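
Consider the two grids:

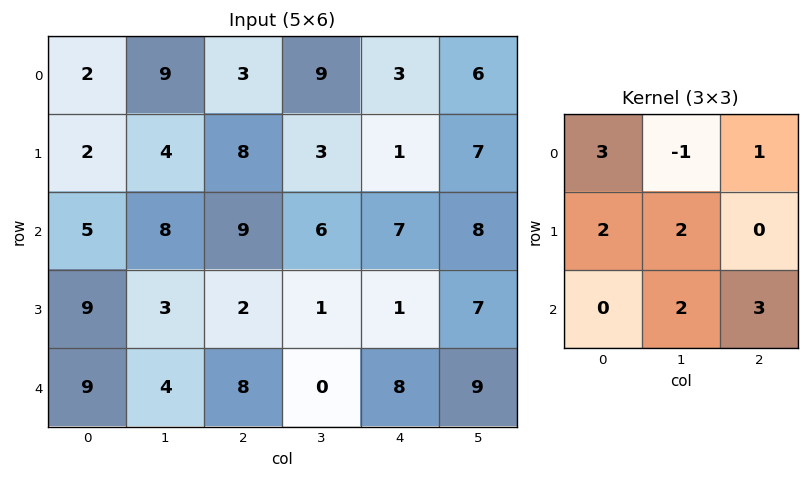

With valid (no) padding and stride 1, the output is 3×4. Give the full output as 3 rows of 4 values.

55 93 58 76
48 48 57 64
72 47 58 66

Output[0,0]: The receptive field on the input at this output position is [2 9 3 / 2 4 8 / 5 8 9]. Elementwise product with the kernel and sum: 2·3 + 9·-1 + 3·1 + 2·2 + 4·2 + 8·2 + 9·3.
Output[0,1]: The receptive field on the input at this output position is [9 3 9 / 4 8 3 / 8 9 6]. Elementwise product with the kernel and sum: 9·3 + 3·-1 + 9·1 + 4·2 + 8·2 + 9·2 + 6·3.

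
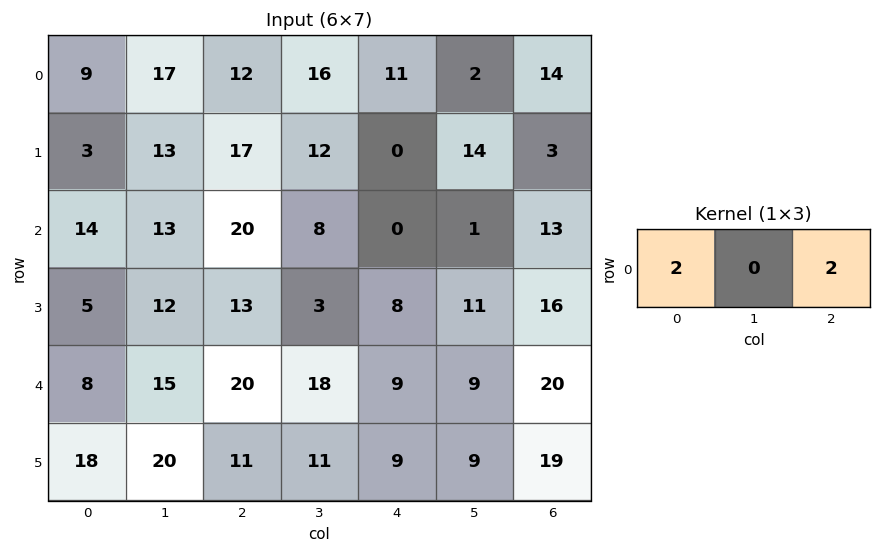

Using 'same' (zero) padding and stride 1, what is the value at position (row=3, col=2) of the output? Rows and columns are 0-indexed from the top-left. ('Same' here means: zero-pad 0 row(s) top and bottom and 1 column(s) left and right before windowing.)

The receptive field on the zero-padded input at this output position is [12 13 3]. Elementwise product with the kernel and sum: 12·2 + 3·2.

30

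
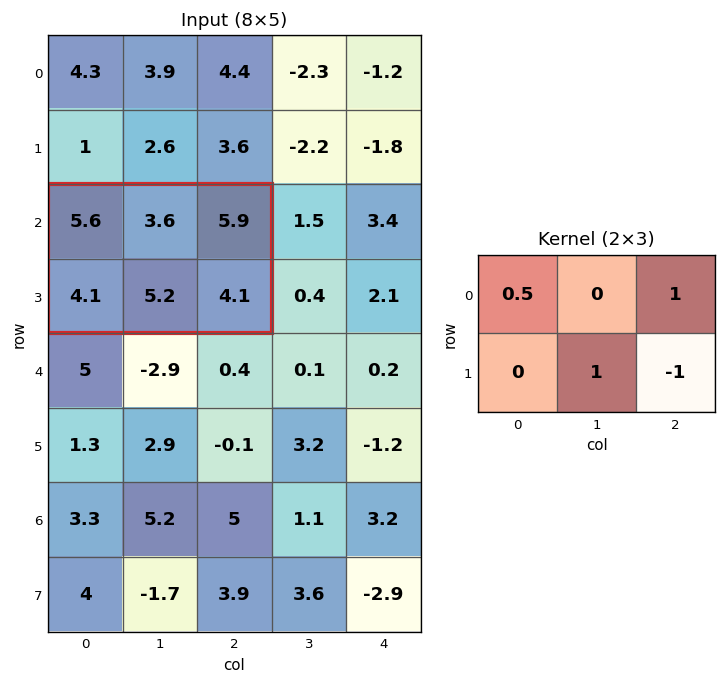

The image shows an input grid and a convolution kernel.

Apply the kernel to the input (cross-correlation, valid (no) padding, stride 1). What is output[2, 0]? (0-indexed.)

9.8

The receptive field on the input at this output position is [5.6 3.6 5.9 / 4.1 5.2 4.1]. Elementwise product with the kernel and sum: 5.6·0.5 + 5.9·1 + 5.2·1 + 4.1·-1.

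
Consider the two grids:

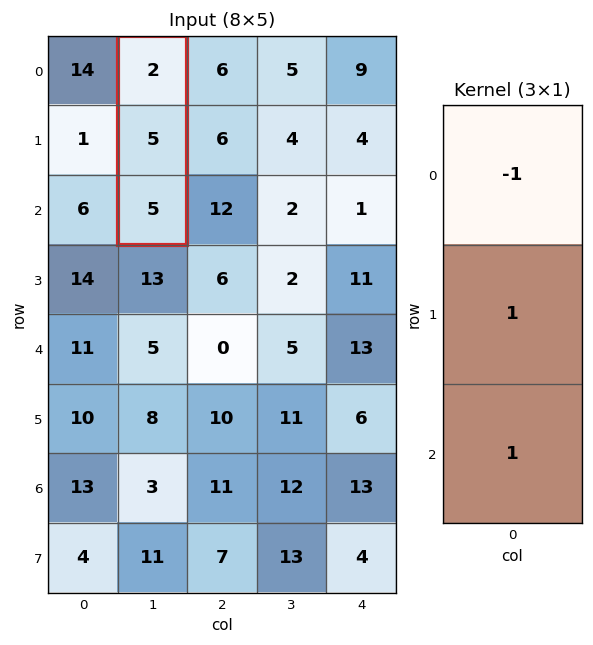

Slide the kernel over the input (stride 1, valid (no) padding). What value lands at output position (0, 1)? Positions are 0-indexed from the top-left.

8

The receptive field on the input at this output position is [2 / 5 / 5]. Elementwise product with the kernel and sum: 2·-1 + 5·1 + 5·1.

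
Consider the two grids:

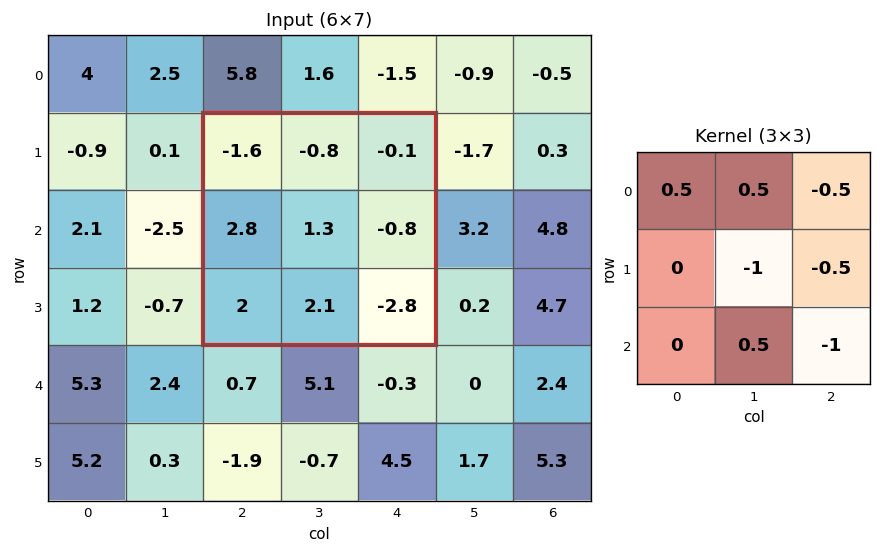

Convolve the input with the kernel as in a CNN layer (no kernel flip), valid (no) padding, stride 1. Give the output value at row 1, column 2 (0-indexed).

The receptive field on the input at this output position is [-1.6 -0.8 -0.1 / 2.8 1.3 -0.8 / 2 2.1 -2.8]. Elementwise product with the kernel and sum: -1.6·0.5 + -0.8·0.5 + -0.1·-0.5 + 1.3·-1 + -0.8·-0.5 + 2.1·0.5 + -2.8·-1.

1.8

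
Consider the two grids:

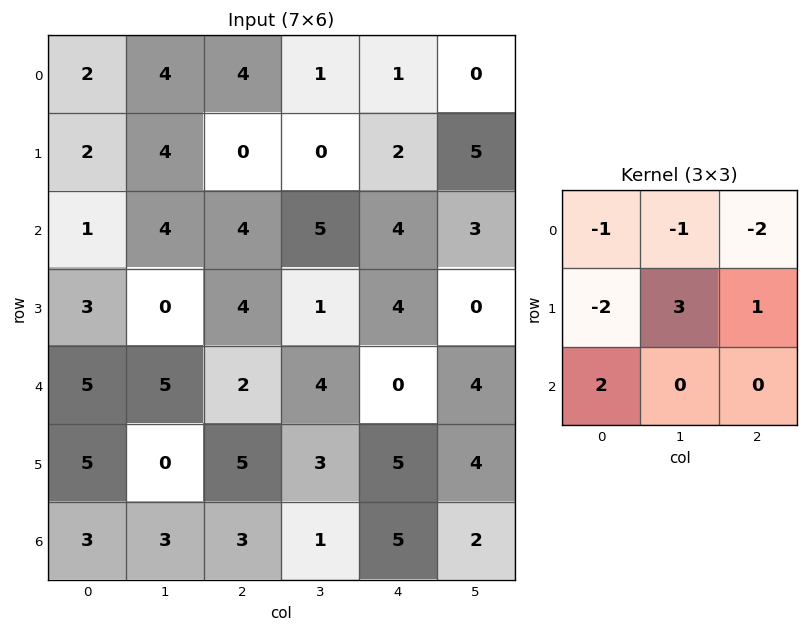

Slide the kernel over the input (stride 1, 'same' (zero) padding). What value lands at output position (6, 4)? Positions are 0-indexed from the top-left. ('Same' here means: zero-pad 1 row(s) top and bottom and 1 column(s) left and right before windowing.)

The receptive field on the zero-padded input at this output position is [3 5 4 / 1 5 2 / 0 0 0]. Elementwise product with the kernel and sum: 3·-1 + 5·-1 + 4·-2 + 1·-2 + 5·3 + 2·1 + 0·2.

-1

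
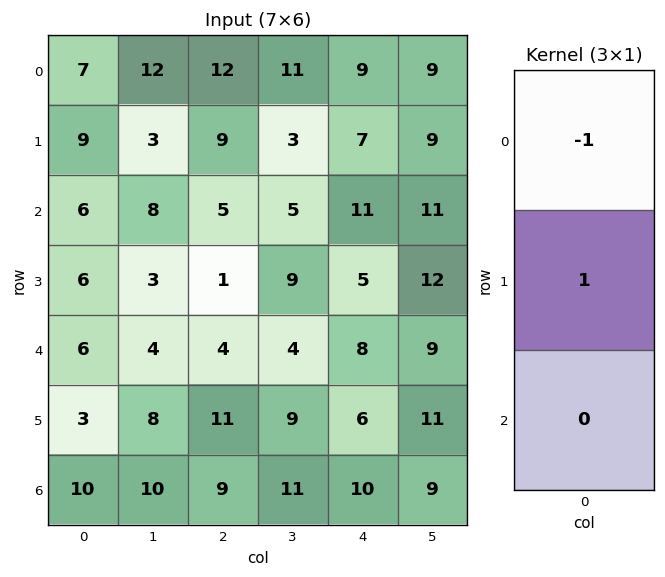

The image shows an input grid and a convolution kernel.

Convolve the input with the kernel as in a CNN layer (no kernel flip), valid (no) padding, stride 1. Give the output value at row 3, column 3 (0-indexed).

-5

The receptive field on the input at this output position is [9 / 4 / 9]. Elementwise product with the kernel and sum: 9·-1 + 4·1.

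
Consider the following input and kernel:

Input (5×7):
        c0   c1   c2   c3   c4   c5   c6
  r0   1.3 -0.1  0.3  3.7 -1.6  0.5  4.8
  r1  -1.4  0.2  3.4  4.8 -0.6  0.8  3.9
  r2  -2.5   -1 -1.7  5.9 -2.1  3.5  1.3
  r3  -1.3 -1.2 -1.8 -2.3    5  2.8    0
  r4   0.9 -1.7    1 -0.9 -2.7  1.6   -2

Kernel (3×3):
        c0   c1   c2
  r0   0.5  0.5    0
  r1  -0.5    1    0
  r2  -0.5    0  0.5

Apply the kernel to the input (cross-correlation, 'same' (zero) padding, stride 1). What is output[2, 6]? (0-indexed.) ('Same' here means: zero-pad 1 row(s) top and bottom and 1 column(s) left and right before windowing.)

0.5

The receptive field on the zero-padded input at this output position is [0.8 3.9 0 / 3.5 1.3 0 / 2.8 0 0]. Elementwise product with the kernel and sum: 0.8·0.5 + 3.9·0.5 + 3.5·-0.5 + 1.3·1 + 2.8·-0.5 + 0·0.5.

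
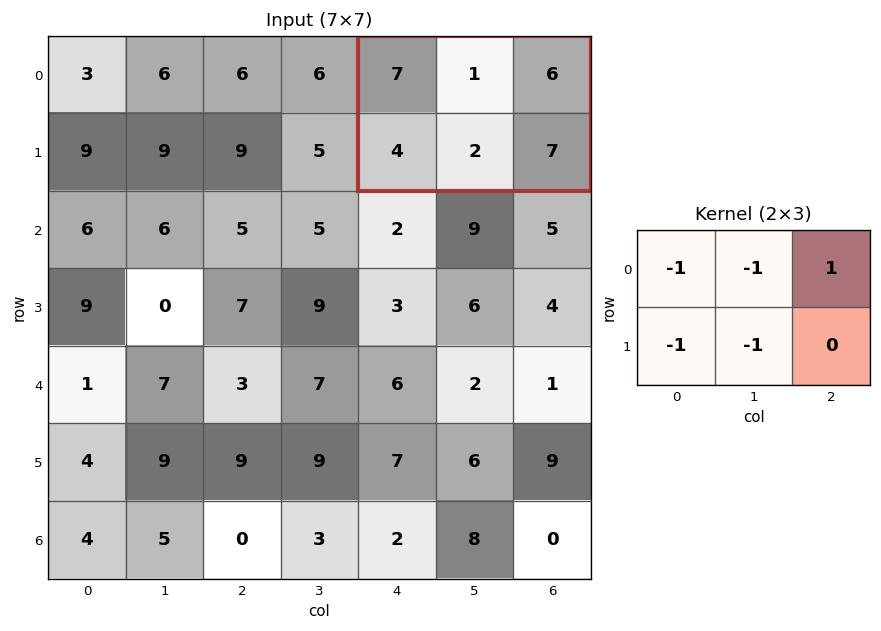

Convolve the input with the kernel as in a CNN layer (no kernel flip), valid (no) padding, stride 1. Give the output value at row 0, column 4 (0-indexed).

The receptive field on the input at this output position is [7 1 6 / 4 2 7]. Elementwise product with the kernel and sum: 7·-1 + 1·-1 + 6·1 + 4·-1 + 2·-1.

-8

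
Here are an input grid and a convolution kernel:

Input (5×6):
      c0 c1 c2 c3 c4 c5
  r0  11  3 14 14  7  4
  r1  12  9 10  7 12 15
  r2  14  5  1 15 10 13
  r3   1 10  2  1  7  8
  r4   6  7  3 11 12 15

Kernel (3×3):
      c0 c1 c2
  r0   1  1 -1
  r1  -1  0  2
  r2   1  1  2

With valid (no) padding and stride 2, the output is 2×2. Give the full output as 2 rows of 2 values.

Output[0,0]: The receptive field on the input at this output position is [11 3 14 / 12 9 10 / 14 5 1]. Elementwise product with the kernel and sum: 11·1 + 3·1 + 14·-1 + 12·-1 + 10·2 + 14·1 + 5·1 + 1·2.
Output[0,1]: The receptive field on the input at this output position is [14 14 7 / 10 7 12 / 1 15 10]. Elementwise product with the kernel and sum: 14·1 + 14·1 + 7·-1 + 10·-1 + 12·2 + 1·1 + 15·1 + 10·2.

29 71
40 56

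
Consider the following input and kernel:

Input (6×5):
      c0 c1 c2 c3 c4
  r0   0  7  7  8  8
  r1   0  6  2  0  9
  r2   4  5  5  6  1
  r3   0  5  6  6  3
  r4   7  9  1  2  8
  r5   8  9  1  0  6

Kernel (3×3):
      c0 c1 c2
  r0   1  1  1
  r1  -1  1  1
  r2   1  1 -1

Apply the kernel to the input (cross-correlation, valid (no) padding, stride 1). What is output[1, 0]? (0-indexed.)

The receptive field on the input at this output position is [0 6 2 / 4 5 5 / 0 5 6]. Elementwise product with the kernel and sum: 0·1 + 6·1 + 2·1 + 4·-1 + 5·1 + 5·1 + 0·1 + 5·1 + 6·-1.

13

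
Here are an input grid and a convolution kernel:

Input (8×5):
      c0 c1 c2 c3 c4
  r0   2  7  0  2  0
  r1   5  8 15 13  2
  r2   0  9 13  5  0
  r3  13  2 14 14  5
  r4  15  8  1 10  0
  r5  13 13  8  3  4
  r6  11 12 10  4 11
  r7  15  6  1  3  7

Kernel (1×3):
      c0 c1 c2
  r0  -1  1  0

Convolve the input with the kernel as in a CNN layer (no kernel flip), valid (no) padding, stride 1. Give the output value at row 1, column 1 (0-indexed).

7

The receptive field on the input at this output position is [8 15 13]. Elementwise product with the kernel and sum: 8·-1 + 15·1.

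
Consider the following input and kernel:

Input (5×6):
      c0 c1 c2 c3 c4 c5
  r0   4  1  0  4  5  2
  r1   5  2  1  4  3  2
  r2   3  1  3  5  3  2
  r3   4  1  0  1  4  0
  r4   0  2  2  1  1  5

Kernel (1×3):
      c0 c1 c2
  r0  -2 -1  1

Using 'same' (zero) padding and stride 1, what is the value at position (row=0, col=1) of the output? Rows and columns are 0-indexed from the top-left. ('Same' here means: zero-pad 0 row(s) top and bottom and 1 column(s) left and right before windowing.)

The receptive field on the zero-padded input at this output position is [4 1 0]. Elementwise product with the kernel and sum: 4·-2 + 1·-1 + 0·1.

-9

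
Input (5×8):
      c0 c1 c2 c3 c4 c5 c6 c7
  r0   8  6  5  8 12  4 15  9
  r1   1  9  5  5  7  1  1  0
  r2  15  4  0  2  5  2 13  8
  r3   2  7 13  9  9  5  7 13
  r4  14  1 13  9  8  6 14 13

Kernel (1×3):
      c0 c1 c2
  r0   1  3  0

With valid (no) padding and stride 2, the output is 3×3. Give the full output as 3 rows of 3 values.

Output[0,0]: The receptive field on the input at this output position is [8 6 5]. Elementwise product with the kernel and sum: 8·1 + 6·3.

26 29 24
27 6 11
17 40 26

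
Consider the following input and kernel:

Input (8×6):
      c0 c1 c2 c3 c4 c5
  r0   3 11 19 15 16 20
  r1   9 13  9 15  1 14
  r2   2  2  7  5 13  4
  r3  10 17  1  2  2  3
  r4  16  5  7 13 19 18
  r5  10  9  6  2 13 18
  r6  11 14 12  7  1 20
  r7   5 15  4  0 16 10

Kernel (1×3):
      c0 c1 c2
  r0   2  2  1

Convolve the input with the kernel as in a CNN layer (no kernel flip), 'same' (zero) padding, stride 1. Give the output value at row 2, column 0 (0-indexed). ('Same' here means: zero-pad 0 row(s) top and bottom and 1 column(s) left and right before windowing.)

6

The receptive field on the zero-padded input at this output position is [0 2 2]. Elementwise product with the kernel and sum: 0·2 + 2·2 + 2·1.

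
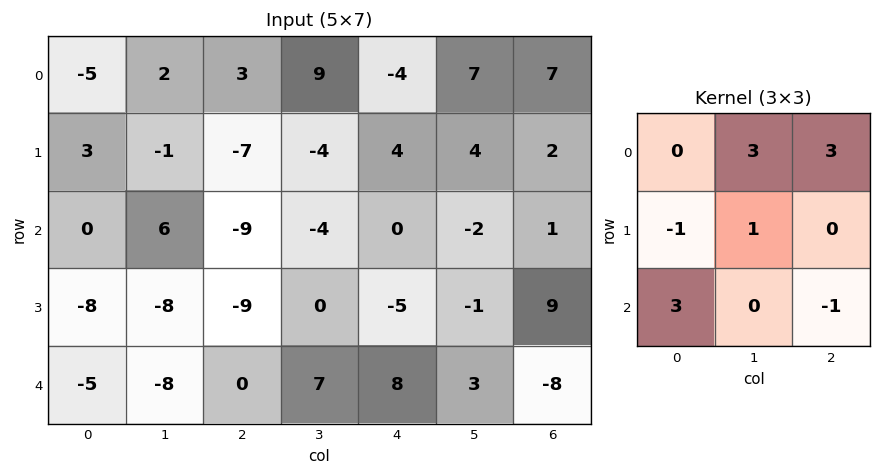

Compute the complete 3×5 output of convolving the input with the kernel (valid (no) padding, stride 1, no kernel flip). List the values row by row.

Output[0,0]: The receptive field on the input at this output position is [-5 2 3 / 3 -1 -7 / 0 6 -9]. Elementwise product with the kernel and sum: 2·3 + 3·3 + 3·-1 + -1·1 + 0·3 + -9·-1.

20 52 -9 7 41
-33 -72 -17 29 -8
-24 -71 -11 7 33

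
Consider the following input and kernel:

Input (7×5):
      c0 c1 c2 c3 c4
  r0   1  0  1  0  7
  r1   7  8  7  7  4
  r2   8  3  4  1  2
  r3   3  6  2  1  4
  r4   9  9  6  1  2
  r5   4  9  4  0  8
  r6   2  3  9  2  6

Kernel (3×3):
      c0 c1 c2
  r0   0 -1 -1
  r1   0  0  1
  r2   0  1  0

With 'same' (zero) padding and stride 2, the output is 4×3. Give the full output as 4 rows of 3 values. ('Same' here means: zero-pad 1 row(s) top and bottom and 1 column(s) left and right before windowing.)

Output[0,0]: The receptive field on the zero-padded input at this output position is [0 0 0 / 0 1 0 / 0 7 8]. Elementwise product with the kernel and sum: 0·-1 + 0·-1 + 0·1 + 7·1.

7 7 4
-9 -11 0
4 2 4
-10 -2 -8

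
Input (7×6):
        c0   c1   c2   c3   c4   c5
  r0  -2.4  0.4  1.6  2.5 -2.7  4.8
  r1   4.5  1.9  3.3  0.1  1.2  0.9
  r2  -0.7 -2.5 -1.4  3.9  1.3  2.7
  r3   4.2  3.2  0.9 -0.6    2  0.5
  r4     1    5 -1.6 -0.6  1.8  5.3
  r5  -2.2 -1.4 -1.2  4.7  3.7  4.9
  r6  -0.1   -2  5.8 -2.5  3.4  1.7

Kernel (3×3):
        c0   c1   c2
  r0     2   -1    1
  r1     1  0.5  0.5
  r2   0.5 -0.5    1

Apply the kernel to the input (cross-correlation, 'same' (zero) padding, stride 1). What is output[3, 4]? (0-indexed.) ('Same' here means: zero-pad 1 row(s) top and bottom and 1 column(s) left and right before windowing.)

13.95

The receptive field on the zero-padded input at this output position is [3.9 1.3 2.7 / -0.6 2 0.5 / -0.6 1.8 5.3]. Elementwise product with the kernel and sum: 3.9·2 + 1.3·-1 + 2.7·1 + -0.6·1 + 2·0.5 + 0.5·0.5 + -0.6·0.5 + 1.8·-0.5 + 5.3·1.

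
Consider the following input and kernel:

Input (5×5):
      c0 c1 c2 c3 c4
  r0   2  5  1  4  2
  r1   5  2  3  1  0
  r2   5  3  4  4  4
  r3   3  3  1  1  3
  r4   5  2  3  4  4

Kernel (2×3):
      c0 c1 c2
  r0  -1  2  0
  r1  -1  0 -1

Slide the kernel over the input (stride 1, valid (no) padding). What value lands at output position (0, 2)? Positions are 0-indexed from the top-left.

4

The receptive field on the input at this output position is [1 4 2 / 3 1 0]. Elementwise product with the kernel and sum: 1·-1 + 4·2 + 3·-1 + 0·-1.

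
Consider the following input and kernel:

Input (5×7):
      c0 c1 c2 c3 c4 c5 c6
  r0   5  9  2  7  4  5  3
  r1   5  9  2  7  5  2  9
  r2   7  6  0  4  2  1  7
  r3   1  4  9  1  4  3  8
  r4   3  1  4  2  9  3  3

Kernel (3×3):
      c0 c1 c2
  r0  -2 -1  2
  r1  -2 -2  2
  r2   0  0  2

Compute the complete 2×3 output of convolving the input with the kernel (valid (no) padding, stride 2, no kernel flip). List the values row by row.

-39 -7 11
-4 6 17

Output[0,0]: The receptive field on the input at this output position is [5 9 2 / 5 9 2 / 7 6 0]. Elementwise product with the kernel and sum: 5·-2 + 9·-1 + 2·2 + 5·-2 + 9·-2 + 2·2 + 0·2.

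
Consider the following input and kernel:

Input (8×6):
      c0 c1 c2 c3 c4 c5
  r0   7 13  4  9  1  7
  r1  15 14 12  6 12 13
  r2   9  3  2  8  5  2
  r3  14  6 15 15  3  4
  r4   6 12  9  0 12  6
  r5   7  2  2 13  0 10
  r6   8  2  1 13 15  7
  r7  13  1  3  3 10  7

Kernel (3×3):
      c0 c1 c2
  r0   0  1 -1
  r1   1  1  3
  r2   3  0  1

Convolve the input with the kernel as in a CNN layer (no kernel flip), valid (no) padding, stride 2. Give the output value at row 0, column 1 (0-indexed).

The receptive field on the input at this output position is [4 9 1 / 12 6 12 / 2 8 5]. Elementwise product with the kernel and sum: 9·1 + 1·-1 + 12·1 + 6·1 + 12·3 + 2·3 + 5·1.

73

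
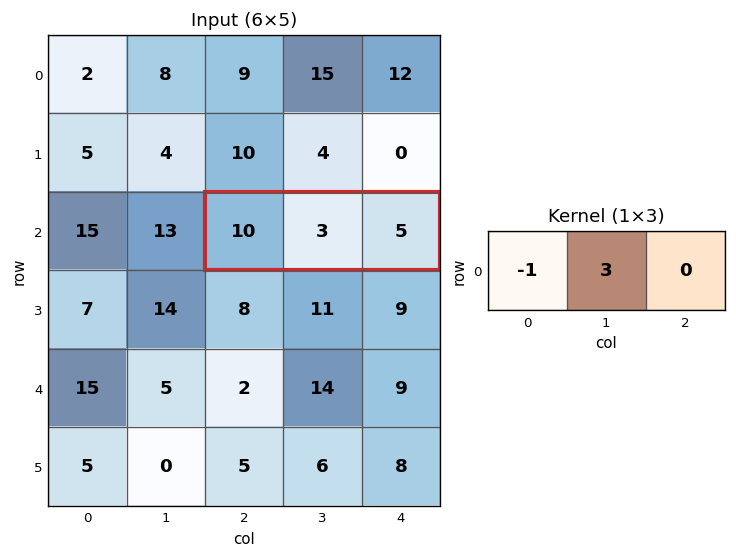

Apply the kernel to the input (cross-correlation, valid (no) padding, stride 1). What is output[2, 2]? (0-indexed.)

-1

The receptive field on the input at this output position is [10 3 5]. Elementwise product with the kernel and sum: 10·-1 + 3·3.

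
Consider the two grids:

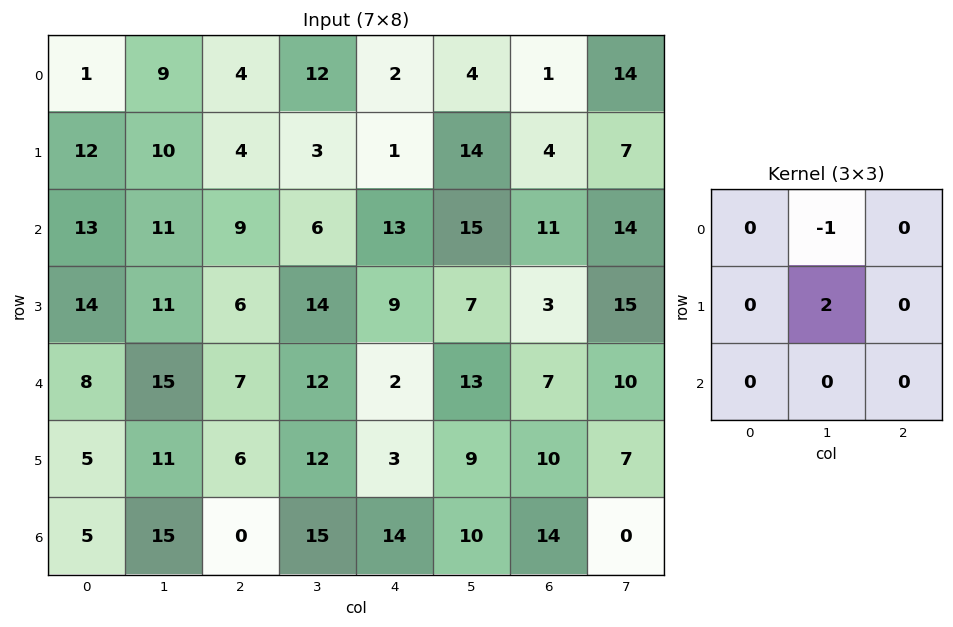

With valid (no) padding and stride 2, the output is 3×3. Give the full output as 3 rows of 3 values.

Output[0,0]: The receptive field on the input at this output position is [1 9 4 / 12 10 4 / 13 11 9]. Elementwise product with the kernel and sum: 9·-1 + 10·2.
Output[0,1]: The receptive field on the input at this output position is [4 12 2 / 4 3 1 / 9 6 13]. Elementwise product with the kernel and sum: 12·-1 + 3·2.

11 -6 24
11 22 -1
7 12 5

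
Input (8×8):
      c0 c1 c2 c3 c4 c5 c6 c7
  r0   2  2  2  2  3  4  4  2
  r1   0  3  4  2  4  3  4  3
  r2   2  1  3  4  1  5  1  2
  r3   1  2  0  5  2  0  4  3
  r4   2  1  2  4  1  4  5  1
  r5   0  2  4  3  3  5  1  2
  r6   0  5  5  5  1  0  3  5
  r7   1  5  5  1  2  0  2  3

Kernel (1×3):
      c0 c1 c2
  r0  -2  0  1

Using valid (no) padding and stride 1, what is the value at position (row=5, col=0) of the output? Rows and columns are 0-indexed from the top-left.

The receptive field on the input at this output position is [0 2 4]. Elementwise product with the kernel and sum: 0·-2 + 4·1.

4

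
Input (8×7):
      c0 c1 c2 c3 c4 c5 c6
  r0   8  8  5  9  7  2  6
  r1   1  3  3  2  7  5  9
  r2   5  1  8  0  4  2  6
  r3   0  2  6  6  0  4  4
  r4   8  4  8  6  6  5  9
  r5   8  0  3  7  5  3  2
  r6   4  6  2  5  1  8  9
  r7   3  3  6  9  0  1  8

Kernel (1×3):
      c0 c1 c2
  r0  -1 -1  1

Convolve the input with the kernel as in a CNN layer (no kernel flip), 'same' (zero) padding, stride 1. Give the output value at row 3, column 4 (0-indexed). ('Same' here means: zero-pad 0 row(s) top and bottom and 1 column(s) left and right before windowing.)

The receptive field on the zero-padded input at this output position is [6 0 4]. Elementwise product with the kernel and sum: 6·-1 + 0·-1 + 4·1.

-2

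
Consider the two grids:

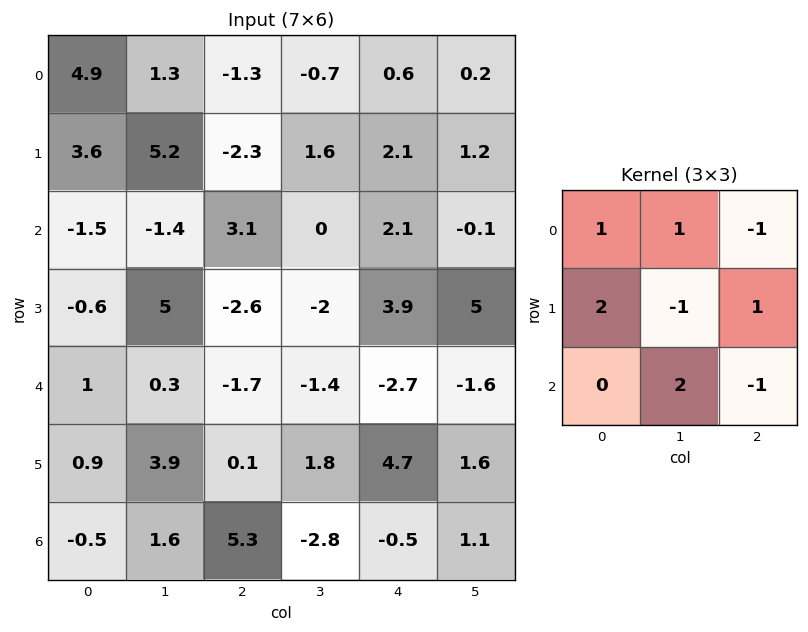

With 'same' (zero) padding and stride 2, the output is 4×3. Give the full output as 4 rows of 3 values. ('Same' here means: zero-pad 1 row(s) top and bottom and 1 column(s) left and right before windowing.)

Output[0,0]: The receptive field on the zero-padded input at this output position is [0 0 0 / 0 4.9 1.3 / 0 3.6 5.2]. Elementwise product with the kernel and sum: 0·1 + 0·1 + 0·-1 + 0·2 + 4.9·-1 + 1.3·1 + 3.6·2 + 5.2·-1.
Output[0,1]: The receptive field on the zero-padded input at this output position is [0 0 0 / 1.3 -1.3 -0.7 / 5.2 -2.3 1.6]. Elementwise product with the kernel and sum: 0·1 + 0·1 + 0·-1 + 1.3·2 + -1.3·-1 + -0.7·1 + -2.3·2 + 1.6·-1.

-1.6 -3 1.2
-7.7 -7.8 3.1
-8.4 3.7 3
-0.9 -2.7 0.9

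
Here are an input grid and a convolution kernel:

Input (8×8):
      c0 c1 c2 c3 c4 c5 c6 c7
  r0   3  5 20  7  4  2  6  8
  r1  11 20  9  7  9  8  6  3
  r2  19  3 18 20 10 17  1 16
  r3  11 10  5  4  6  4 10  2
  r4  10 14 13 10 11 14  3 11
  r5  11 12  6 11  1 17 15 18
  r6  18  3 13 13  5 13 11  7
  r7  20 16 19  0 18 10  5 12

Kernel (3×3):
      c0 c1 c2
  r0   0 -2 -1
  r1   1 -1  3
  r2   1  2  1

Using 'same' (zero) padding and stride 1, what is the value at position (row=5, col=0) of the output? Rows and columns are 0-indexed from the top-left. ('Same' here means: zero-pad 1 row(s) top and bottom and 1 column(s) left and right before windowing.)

30

The receptive field on the zero-padded input at this output position is [0 10 14 / 0 11 12 / 0 18 3]. Elementwise product with the kernel and sum: 10·-2 + 14·-1 + 0·1 + 11·-1 + 12·3 + 0·1 + 18·2 + 3·1.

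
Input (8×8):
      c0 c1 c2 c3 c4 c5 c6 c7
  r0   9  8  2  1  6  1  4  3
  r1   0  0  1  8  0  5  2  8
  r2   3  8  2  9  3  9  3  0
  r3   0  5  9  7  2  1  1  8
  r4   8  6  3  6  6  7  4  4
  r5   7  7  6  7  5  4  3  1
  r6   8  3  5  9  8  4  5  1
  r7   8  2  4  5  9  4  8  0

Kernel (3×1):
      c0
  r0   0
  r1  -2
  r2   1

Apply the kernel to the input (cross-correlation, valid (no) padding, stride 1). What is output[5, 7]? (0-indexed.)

-2

The receptive field on the input at this output position is [1 / 1 / 0]. Elementwise product with the kernel and sum: 1·-2 + 0·1.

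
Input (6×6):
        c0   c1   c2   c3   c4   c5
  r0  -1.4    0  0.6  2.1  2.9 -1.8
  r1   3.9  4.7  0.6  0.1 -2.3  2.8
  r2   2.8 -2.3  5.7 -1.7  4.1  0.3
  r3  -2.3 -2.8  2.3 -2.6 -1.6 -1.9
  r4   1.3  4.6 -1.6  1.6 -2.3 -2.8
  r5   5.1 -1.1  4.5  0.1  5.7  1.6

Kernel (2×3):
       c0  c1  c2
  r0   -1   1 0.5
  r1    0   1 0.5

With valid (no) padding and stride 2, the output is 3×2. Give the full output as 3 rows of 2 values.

Output[0,0]: The receptive field on the input at this output position is [-1.4 0 0.6 / 3.9 4.7 0.6]. Elementwise product with the kernel and sum: -1.4·-1 + 0·1 + 0.6·0.5 + 4.7·1 + 0.6·0.5.

6.7 1.9
-3.9 -8.75
3.65 5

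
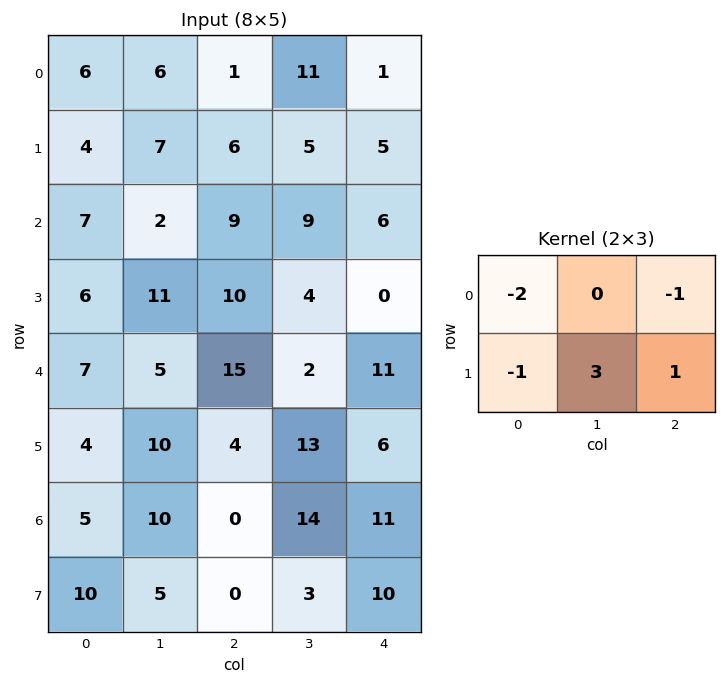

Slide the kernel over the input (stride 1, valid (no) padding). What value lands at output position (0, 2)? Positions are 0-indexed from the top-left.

11

The receptive field on the input at this output position is [1 11 1 / 6 5 5]. Elementwise product with the kernel and sum: 1·-2 + 1·-1 + 6·-1 + 5·3 + 5·1.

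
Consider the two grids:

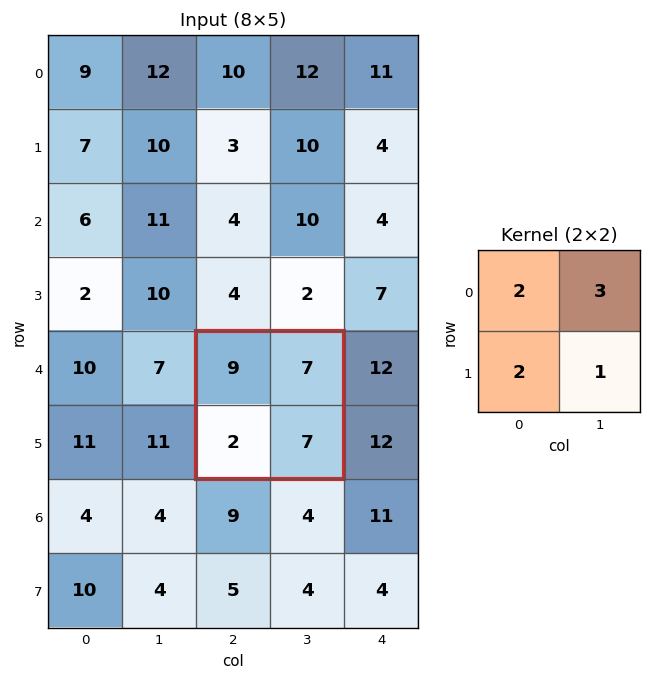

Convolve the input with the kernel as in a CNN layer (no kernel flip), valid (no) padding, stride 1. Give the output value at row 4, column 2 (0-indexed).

The receptive field on the input at this output position is [9 7 / 2 7]. Elementwise product with the kernel and sum: 9·2 + 7·3 + 2·2 + 7·1.

50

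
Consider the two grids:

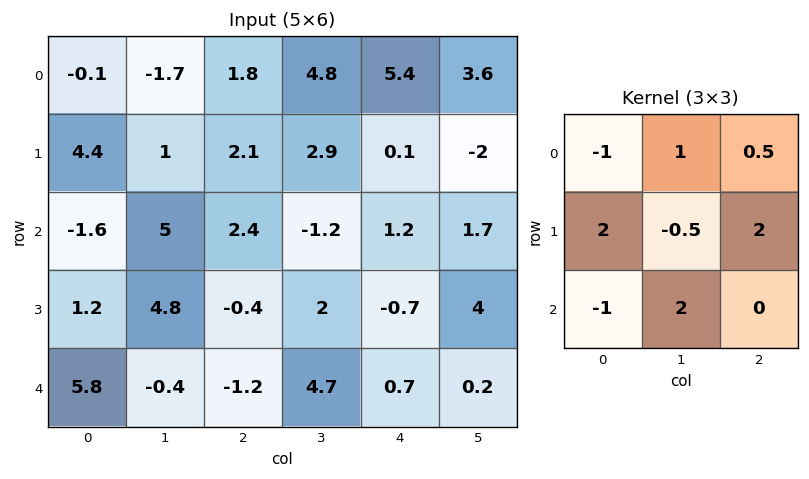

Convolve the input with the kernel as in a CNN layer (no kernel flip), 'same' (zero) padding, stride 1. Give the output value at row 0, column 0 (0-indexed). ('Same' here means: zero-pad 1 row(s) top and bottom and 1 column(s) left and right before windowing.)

The receptive field on the zero-padded input at this output position is [0 0 0 / 0 -0.1 -1.7 / 0 4.4 1]. Elementwise product with the kernel and sum: 0·-1 + 0·1 + 0·0.5 + 0·2 + -0.1·-0.5 + -1.7·2 + 0·-1 + 4.4·2.

5.45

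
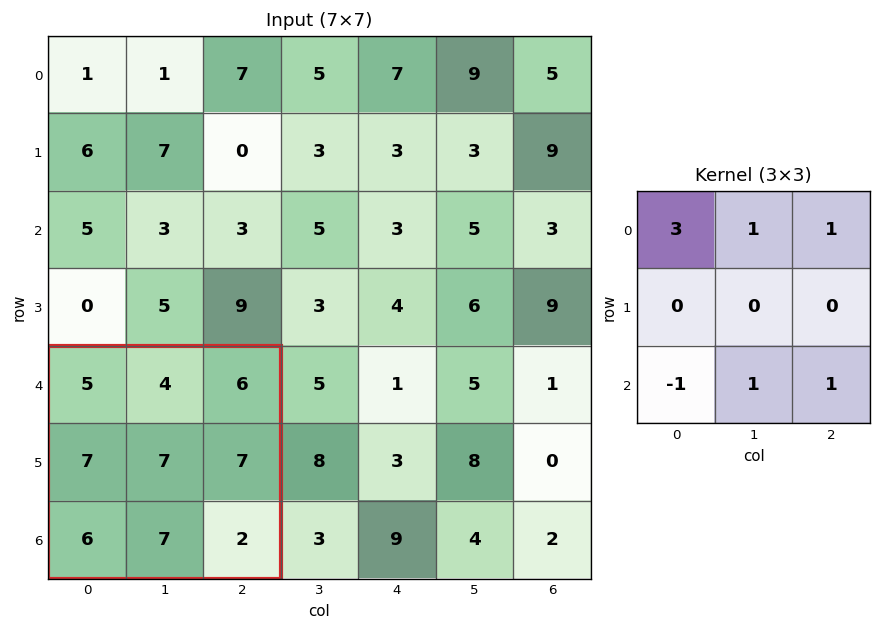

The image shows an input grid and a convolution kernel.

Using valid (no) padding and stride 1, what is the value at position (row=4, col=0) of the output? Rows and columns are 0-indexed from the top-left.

28

The receptive field on the input at this output position is [5 4 6 / 7 7 7 / 6 7 2]. Elementwise product with the kernel and sum: 5·3 + 4·1 + 6·1 + 6·-1 + 7·1 + 2·1.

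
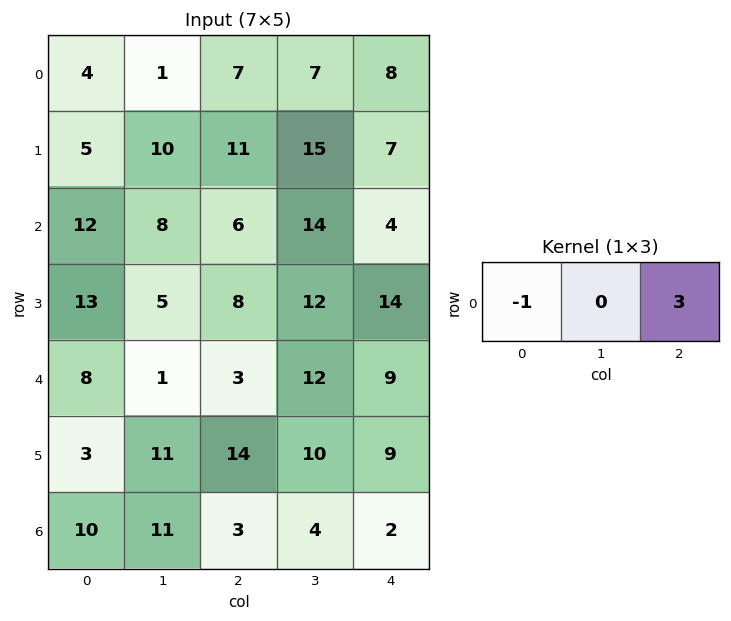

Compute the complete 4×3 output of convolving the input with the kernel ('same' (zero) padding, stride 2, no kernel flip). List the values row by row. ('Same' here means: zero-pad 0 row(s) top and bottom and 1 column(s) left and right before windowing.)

Output[0,0]: The receptive field on the zero-padded input at this output position is [0 4 1]. Elementwise product with the kernel and sum: 0·-1 + 1·3.
Output[0,1]: The receptive field on the zero-padded input at this output position is [1 7 7]. Elementwise product with the kernel and sum: 1·-1 + 7·3.

3 20 -7
24 34 -14
3 35 -12
33 1 -4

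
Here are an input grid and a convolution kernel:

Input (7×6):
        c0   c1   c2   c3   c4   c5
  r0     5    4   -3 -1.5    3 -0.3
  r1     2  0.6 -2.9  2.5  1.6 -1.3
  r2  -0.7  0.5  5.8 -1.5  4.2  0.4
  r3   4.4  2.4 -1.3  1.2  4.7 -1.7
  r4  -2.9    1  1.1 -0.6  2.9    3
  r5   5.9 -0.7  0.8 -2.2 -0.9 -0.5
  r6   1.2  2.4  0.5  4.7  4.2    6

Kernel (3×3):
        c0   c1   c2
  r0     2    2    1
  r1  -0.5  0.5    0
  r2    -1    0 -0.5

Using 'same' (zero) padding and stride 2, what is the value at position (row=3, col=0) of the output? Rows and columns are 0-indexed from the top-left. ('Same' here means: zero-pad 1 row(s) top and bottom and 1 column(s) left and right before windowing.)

The receptive field on the zero-padded input at this output position is [0 5.9 -0.7 / 0 1.2 2.4 / 0 0 0]. Elementwise product with the kernel and sum: 0·2 + 5.9·2 + -0.7·1 + 0·-0.5 + 1.2·0.5 + 0·-1 + 0·-0.5.

11.7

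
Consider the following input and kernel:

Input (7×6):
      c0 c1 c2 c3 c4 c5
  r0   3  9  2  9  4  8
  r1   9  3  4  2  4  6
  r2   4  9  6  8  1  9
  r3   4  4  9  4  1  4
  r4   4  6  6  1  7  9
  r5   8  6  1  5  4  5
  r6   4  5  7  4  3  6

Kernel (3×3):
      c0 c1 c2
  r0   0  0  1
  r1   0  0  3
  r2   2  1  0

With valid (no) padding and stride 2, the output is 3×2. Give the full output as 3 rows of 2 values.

Output[0,0]: The receptive field on the input at this output position is [3 9 2 / 9 3 4 / 4 9 6]. Elementwise product with the kernel and sum: 2·1 + 4·3 + 4·2 + 9·1.

31 36
47 17
22 37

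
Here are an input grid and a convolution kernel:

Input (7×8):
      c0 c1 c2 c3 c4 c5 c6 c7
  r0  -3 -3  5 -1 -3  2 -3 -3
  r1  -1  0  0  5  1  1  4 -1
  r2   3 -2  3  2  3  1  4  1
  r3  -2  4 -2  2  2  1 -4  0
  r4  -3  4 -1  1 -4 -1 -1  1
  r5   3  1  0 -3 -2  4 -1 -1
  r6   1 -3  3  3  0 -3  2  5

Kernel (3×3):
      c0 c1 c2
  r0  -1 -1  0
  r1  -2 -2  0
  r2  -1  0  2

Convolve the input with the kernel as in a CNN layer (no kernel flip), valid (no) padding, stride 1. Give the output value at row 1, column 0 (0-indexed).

The receptive field on the input at this output position is [-1 0 0 / 3 -2 3 / -2 4 -2]. Elementwise product with the kernel and sum: -1·-1 + 0·-1 + 3·-2 + -2·-2 + -2·-1 + -2·2.

-3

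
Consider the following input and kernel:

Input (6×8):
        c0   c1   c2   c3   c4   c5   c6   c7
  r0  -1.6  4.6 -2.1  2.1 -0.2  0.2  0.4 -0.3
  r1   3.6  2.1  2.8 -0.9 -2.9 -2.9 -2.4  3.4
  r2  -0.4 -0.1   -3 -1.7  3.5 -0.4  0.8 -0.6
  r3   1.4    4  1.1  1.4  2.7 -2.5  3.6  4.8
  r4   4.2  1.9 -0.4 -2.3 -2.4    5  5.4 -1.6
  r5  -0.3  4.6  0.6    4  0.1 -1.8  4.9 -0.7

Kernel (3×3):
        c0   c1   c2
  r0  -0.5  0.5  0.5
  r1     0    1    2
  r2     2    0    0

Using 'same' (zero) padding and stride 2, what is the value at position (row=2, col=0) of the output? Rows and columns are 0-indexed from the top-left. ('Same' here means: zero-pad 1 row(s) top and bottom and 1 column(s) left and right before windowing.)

The receptive field on the zero-padded input at this output position is [0 1.4 4 / 0 4.2 1.9 / 0 -0.3 4.6]. Elementwise product with the kernel and sum: 0·-0.5 + 1.4·0.5 + 4·0.5 + 4.2·1 + 1.9·2 + 0·2.

10.7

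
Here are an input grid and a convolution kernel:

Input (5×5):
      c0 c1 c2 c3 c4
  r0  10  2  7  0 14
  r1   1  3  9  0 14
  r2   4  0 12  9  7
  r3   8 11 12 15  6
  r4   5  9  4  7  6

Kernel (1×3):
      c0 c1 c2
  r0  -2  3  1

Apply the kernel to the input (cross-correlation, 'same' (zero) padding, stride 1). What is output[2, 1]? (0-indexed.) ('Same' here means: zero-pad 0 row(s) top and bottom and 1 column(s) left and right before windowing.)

4

The receptive field on the zero-padded input at this output position is [4 0 12]. Elementwise product with the kernel and sum: 4·-2 + 0·3 + 12·1.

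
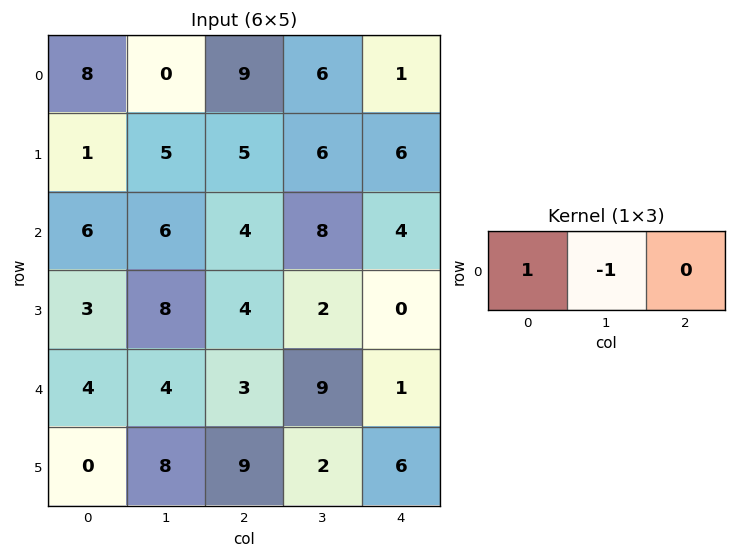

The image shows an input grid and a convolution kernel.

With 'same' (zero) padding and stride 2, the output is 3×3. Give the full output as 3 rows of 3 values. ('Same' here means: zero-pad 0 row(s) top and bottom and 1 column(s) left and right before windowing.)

Output[0,0]: The receptive field on the zero-padded input at this output position is [0 8 0]. Elementwise product with the kernel and sum: 0·1 + 8·-1.

-8 -9 5
-6 2 4
-4 1 8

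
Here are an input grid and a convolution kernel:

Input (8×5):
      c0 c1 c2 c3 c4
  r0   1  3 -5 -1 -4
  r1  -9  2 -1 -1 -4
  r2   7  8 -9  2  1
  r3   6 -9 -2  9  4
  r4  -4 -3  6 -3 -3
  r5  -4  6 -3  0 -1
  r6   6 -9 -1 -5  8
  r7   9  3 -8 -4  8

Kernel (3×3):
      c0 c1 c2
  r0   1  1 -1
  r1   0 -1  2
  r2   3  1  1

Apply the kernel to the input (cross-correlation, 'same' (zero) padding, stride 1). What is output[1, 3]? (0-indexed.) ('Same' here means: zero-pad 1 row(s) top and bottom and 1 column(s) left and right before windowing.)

The receptive field on the zero-padded input at this output position is [-5 -1 -4 / -1 -1 -4 / -9 2 1]. Elementwise product with the kernel and sum: -5·1 + -1·1 + -4·-1 + -1·-1 + -4·2 + -9·3 + 2·1 + 1·1.

-33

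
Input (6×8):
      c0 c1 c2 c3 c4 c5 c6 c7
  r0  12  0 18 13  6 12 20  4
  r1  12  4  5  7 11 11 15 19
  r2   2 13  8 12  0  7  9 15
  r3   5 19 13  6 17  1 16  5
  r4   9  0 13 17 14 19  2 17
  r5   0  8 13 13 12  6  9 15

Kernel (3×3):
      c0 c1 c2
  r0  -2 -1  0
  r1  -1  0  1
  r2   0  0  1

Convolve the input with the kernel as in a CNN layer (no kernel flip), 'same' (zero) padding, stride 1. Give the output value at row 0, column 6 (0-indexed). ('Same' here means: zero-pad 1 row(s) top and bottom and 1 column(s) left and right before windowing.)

The receptive field on the zero-padded input at this output position is [0 0 0 / 12 20 4 / 11 15 19]. Elementwise product with the kernel and sum: 0·-2 + 0·-1 + 12·-1 + 4·1 + 19·1.

11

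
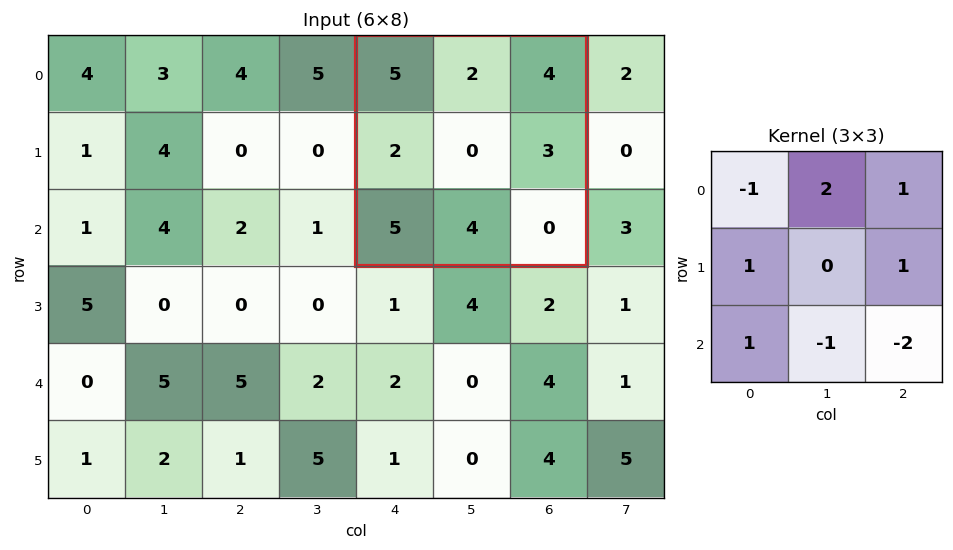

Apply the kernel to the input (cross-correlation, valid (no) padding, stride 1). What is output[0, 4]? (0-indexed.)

The receptive field on the input at this output position is [5 2 4 / 2 0 3 / 5 4 0]. Elementwise product with the kernel and sum: 5·-1 + 2·2 + 4·1 + 2·1 + 3·1 + 5·1 + 4·-1 + 0·-2.

9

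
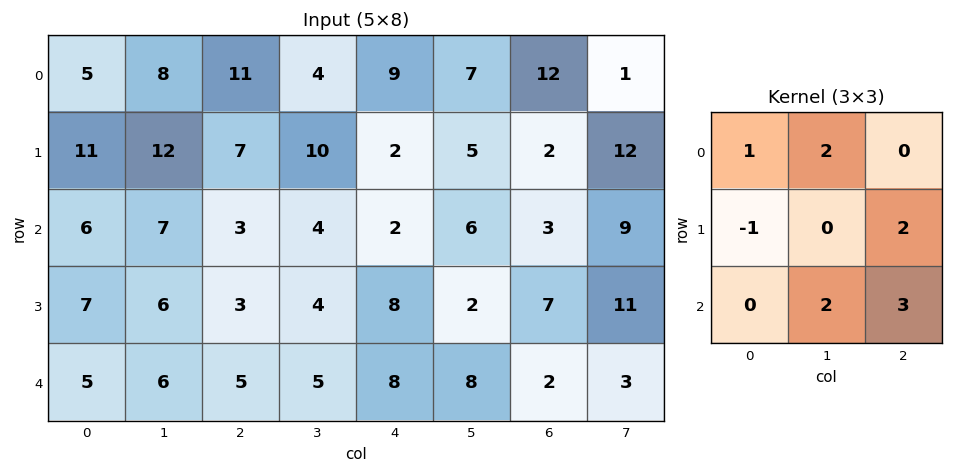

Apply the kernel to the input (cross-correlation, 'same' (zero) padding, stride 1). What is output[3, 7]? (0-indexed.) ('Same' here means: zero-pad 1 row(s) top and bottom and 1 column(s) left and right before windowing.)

The receptive field on the zero-padded input at this output position is [3 9 0 / 7 11 0 / 2 3 0]. Elementwise product with the kernel and sum: 3·1 + 9·2 + 7·-1 + 0·2 + 3·2 + 0·3.

20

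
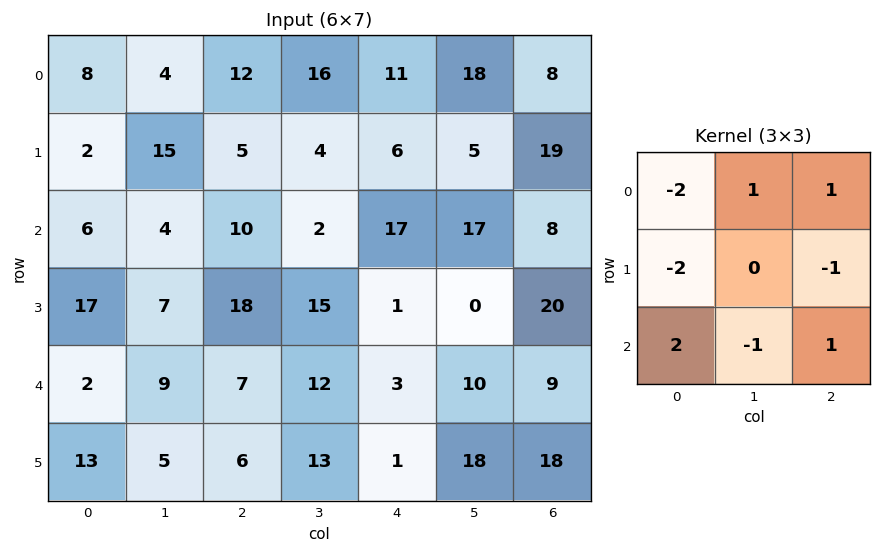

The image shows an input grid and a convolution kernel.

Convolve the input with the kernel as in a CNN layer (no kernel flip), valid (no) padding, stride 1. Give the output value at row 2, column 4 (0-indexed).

The receptive field on the input at this output position is [17 17 8 / 1 0 20 / 3 10 9]. Elementwise product with the kernel and sum: 17·-2 + 17·1 + 8·1 + 1·-2 + 20·-1 + 3·2 + 10·-1 + 9·1.

-26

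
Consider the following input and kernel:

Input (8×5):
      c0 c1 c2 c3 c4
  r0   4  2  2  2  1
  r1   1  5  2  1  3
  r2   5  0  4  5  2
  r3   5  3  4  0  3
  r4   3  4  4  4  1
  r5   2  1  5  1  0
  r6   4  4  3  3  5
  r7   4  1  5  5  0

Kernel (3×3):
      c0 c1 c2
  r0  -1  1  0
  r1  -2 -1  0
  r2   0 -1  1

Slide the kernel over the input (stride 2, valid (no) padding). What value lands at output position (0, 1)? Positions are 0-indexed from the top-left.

-8

The receptive field on the input at this output position is [2 2 1 / 2 1 3 / 4 5 2]. Elementwise product with the kernel and sum: 2·-1 + 2·1 + 2·-2 + 1·-1 + 5·-1 + 2·1.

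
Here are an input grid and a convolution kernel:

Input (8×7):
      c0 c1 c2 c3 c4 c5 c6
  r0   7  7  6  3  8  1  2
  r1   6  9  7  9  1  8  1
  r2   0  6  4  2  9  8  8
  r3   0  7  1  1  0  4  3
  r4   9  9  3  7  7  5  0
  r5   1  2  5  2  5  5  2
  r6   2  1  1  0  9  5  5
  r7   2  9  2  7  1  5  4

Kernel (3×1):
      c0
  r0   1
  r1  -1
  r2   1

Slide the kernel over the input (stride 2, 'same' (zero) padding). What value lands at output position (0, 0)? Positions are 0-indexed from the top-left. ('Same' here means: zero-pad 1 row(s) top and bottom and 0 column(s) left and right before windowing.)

The receptive field on the zero-padded input at this output position is [0 / 7 / 6]. Elementwise product with the kernel and sum: 0·1 + 7·-1 + 6·1.

-1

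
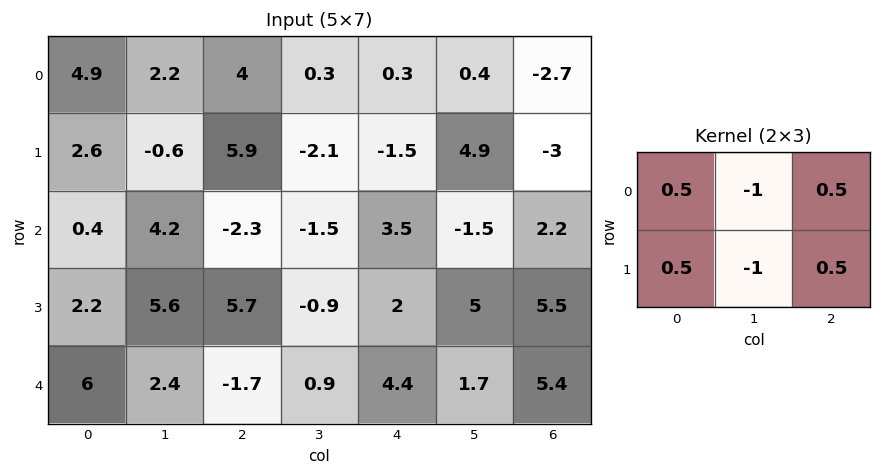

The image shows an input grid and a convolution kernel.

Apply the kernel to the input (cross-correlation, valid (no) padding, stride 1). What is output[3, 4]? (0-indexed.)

1.95

The receptive field on the input at this output position is [2 5 5.5 / 4.4 1.7 5.4]. Elementwise product with the kernel and sum: 2·0.5 + 5·-1 + 5.5·0.5 + 4.4·0.5 + 1.7·-1 + 5.4·0.5.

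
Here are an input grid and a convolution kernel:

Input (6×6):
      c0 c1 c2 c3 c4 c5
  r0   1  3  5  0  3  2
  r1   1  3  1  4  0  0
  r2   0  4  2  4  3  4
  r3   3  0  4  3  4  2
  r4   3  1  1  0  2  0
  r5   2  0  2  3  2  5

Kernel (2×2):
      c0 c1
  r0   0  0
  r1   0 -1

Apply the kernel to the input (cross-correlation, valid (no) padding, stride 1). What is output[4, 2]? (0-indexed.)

The receptive field on the input at this output position is [1 0 / 2 3]. Elementwise product with the kernel and sum: 3·-1.

-3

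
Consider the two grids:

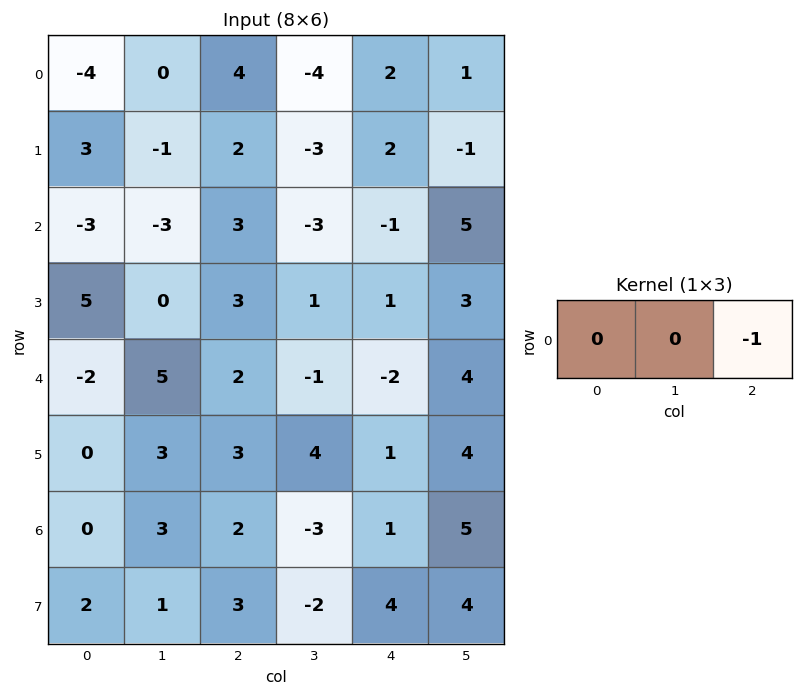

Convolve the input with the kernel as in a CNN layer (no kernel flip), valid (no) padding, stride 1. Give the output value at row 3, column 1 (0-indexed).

-1

The receptive field on the input at this output position is [0 3 1]. Elementwise product with the kernel and sum: 1·-1.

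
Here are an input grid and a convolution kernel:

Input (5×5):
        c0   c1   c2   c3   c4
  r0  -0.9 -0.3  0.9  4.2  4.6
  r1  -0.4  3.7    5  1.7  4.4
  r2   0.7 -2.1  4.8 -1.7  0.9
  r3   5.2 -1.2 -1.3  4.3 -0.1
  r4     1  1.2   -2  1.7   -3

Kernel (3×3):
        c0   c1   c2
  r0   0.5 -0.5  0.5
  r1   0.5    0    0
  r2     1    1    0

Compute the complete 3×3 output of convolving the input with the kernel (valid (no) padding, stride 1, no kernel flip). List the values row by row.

-1.45 6.05 6.25
4.8 -3.35 9.25
8.6 -5.7 2.75

Output[0,0]: The receptive field on the input at this output position is [-0.9 -0.3 0.9 / -0.4 3.7 5 / 0.7 -2.1 4.8]. Elementwise product with the kernel and sum: -0.9·0.5 + -0.3·-0.5 + 0.9·0.5 + -0.4·0.5 + 0.7·1 + -2.1·1.
Output[0,1]: The receptive field on the input at this output position is [-0.3 0.9 4.2 / 3.7 5 1.7 / -2.1 4.8 -1.7]. Elementwise product with the kernel and sum: -0.3·0.5 + 0.9·-0.5 + 4.2·0.5 + 3.7·0.5 + -2.1·1 + 4.8·1.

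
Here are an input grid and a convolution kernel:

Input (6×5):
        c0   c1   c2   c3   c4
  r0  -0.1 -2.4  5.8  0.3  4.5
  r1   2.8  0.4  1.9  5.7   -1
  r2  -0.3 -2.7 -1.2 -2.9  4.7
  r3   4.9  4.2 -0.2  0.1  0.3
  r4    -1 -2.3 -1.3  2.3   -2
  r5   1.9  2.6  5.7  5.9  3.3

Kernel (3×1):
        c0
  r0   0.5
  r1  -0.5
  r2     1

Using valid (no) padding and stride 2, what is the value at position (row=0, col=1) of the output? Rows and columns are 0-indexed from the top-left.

0.75

The receptive field on the input at this output position is [5.8 / 1.9 / -1.2]. Elementwise product with the kernel and sum: 5.8·0.5 + 1.9·-0.5 + -1.2·1.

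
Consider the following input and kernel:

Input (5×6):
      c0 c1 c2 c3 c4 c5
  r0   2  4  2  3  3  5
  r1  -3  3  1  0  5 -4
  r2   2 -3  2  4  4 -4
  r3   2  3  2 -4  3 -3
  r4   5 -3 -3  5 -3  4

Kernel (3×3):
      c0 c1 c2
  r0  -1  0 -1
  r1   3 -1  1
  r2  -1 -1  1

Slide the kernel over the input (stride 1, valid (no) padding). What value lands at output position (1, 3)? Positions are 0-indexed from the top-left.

The receptive field on the input at this output position is [0 5 -4 / 4 4 -4 / -4 3 -3]. Elementwise product with the kernel and sum: 0·-1 + -4·-1 + 4·3 + 4·-1 + -4·1 + -4·-1 + 3·-1 + -3·1.

6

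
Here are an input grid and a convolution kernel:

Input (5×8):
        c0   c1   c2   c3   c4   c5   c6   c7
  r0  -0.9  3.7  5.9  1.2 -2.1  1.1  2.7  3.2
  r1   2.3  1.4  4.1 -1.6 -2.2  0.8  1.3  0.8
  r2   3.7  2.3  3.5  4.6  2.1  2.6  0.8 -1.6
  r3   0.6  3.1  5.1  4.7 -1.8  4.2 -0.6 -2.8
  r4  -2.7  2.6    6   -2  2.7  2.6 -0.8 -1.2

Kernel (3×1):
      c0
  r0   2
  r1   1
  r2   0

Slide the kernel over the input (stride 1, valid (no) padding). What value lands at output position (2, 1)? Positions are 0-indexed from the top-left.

7.7

The receptive field on the input at this output position is [2.3 / 3.1 / 2.6]. Elementwise product with the kernel and sum: 2.3·2 + 3.1·1.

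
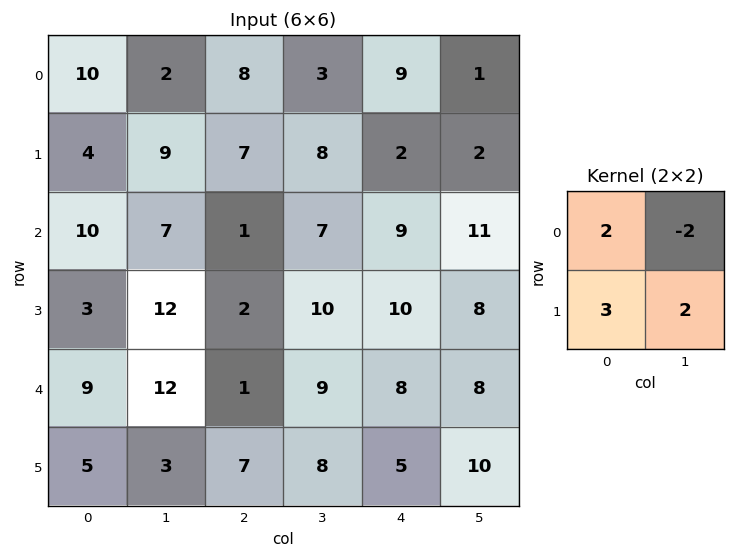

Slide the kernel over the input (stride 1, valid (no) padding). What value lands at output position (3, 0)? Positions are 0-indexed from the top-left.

The receptive field on the input at this output position is [3 12 / 9 12]. Elementwise product with the kernel and sum: 3·2 + 12·-2 + 9·3 + 12·2.

33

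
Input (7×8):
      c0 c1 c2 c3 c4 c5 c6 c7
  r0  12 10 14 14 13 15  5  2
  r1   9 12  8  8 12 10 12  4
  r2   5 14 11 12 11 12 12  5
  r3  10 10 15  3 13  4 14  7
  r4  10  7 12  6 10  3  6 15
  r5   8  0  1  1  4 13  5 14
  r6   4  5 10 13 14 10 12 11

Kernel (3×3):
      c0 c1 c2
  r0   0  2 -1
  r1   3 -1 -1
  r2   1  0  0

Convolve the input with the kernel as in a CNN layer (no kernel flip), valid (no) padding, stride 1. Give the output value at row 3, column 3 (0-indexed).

28

The receptive field on the input at this output position is [3 13 4 / 6 10 3 / 1 4 13]. Elementwise product with the kernel and sum: 13·2 + 4·-1 + 6·3 + 10·-1 + 3·-1 + 1·1.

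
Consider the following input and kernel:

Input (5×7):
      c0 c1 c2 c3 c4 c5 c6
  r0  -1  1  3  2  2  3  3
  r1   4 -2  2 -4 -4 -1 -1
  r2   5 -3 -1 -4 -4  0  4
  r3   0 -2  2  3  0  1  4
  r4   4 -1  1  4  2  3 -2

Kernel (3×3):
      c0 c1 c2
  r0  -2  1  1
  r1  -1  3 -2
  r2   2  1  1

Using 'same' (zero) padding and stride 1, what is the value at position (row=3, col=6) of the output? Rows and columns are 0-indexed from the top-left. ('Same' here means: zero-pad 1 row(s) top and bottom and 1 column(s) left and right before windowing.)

The receptive field on the zero-padded input at this output position is [0 4 0 / 1 4 0 / 3 -2 0]. Elementwise product with the kernel and sum: 0·-2 + 4·1 + 0·1 + 1·-1 + 4·3 + 0·-2 + 3·2 + -2·1 + 0·1.

19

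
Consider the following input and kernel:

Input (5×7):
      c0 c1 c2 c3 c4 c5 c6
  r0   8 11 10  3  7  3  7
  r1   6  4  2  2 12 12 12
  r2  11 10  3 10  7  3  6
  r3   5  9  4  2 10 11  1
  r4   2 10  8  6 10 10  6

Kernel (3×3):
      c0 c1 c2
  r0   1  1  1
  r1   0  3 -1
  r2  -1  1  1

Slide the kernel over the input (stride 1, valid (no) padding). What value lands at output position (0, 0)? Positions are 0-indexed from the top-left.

The receptive field on the input at this output position is [8 11 10 / 6 4 2 / 11 10 3]. Elementwise product with the kernel and sum: 8·1 + 11·1 + 10·1 + 4·3 + 2·-1 + 11·-1 + 10·1 + 3·1.

41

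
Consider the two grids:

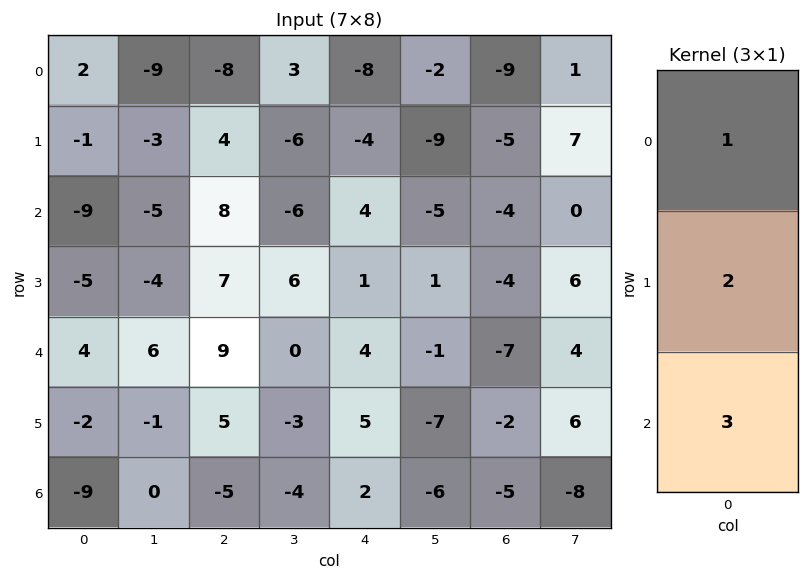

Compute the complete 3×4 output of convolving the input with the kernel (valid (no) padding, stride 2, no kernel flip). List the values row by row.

-27 24 -4 -31
-7 49 18 -33
-27 4 20 -26

Output[0,0]: The receptive field on the input at this output position is [2 / -1 / -9]. Elementwise product with the kernel and sum: 2·1 + -1·2 + -9·3.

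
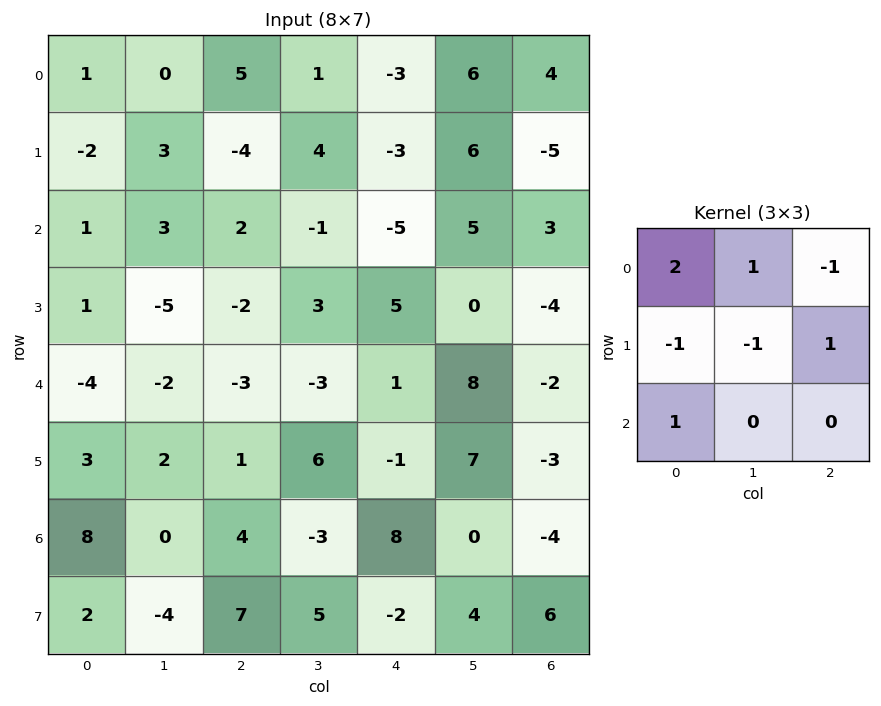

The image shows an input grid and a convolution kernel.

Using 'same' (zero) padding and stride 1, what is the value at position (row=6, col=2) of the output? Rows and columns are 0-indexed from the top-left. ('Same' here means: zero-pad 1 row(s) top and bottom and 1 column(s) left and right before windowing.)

The receptive field on the zero-padded input at this output position is [2 1 6 / 0 4 -3 / -4 7 5]. Elementwise product with the kernel and sum: 2·2 + 1·1 + 6·-1 + 0·-1 + 4·-1 + -3·1 + -4·1.

-12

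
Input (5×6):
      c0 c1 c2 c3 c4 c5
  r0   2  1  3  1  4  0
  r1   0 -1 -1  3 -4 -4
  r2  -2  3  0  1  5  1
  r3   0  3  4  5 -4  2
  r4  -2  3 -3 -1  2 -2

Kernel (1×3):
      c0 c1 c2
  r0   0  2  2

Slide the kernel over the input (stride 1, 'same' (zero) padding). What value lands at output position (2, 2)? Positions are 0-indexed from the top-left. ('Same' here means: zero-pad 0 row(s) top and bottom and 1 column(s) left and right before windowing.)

The receptive field on the zero-padded input at this output position is [3 0 1]. Elementwise product with the kernel and sum: 0·2 + 1·2.

2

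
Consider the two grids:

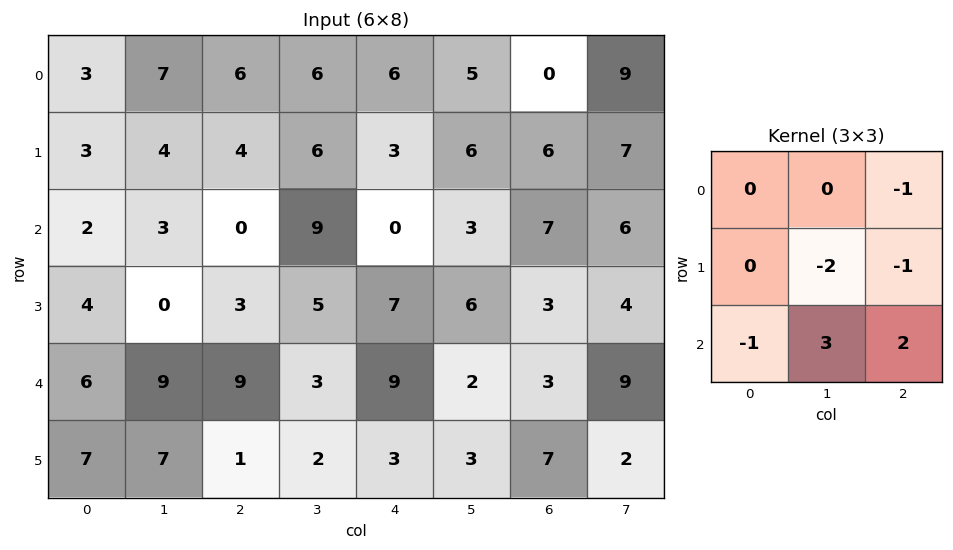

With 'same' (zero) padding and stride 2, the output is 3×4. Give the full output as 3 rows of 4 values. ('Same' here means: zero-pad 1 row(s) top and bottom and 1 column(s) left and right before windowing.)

4 2 -2 17
1 4 19 -16
14 -26 -13 3

Output[0,0]: The receptive field on the zero-padded input at this output position is [0 0 0 / 0 3 7 / 0 3 4]. Elementwise product with the kernel and sum: 0·-1 + 3·-2 + 7·-1 + 0·-1 + 3·3 + 4·2.
Output[0,1]: The receptive field on the zero-padded input at this output position is [0 0 0 / 7 6 6 / 4 4 6]. Elementwise product with the kernel and sum: 0·-1 + 6·-2 + 6·-1 + 4·-1 + 4·3 + 6·2.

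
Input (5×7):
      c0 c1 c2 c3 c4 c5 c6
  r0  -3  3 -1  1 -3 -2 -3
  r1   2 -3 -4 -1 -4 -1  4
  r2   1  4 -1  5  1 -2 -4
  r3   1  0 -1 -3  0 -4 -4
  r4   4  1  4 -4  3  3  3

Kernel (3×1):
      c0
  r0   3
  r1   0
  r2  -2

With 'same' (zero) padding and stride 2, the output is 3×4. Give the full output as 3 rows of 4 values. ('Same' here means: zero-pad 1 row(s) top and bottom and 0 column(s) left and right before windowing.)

Output[0,0]: The receptive field on the zero-padded input at this output position is [0 / -3 / 2]. Elementwise product with the kernel and sum: 0·3 + 2·-2.

-4 8 8 -8
4 -10 -12 20
3 -3 0 -12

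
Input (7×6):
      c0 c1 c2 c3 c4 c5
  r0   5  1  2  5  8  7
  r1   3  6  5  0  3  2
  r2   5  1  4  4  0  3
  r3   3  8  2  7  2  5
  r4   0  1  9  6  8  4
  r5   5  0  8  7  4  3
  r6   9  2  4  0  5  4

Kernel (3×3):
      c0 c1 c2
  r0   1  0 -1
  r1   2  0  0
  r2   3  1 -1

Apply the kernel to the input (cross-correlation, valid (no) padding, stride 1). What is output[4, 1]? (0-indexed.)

The receptive field on the input at this output position is [1 9 6 / 0 8 7 / 2 4 0]. Elementwise product with the kernel and sum: 1·1 + 6·-1 + 0·2 + 2·3 + 4·1 + 0·-1.

5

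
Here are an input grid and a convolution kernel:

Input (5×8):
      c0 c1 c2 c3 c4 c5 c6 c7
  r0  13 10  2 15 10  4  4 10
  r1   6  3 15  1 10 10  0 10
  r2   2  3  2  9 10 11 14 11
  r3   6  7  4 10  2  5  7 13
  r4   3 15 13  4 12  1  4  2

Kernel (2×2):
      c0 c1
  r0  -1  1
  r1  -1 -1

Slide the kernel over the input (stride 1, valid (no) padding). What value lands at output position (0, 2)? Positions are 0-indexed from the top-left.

-3

The receptive field on the input at this output position is [2 15 / 15 1]. Elementwise product with the kernel and sum: 2·-1 + 15·1 + 15·-1 + 1·-1.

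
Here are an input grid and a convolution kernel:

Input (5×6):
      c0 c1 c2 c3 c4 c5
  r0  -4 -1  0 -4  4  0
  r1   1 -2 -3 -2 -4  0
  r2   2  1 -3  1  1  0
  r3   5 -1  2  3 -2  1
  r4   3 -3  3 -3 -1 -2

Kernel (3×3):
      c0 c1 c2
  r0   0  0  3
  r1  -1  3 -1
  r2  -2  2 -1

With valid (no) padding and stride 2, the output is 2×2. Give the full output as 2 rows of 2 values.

-3 20
-34 1

Output[0,0]: The receptive field on the input at this output position is [-4 -1 0 / 1 -2 -3 / 2 1 -3]. Elementwise product with the kernel and sum: 0·3 + 1·-1 + -2·3 + -3·-1 + 2·-2 + 1·2 + -3·-1.
Output[0,1]: The receptive field on the input at this output position is [0 -4 4 / -3 -2 -4 / -3 1 1]. Elementwise product with the kernel and sum: 4·3 + -3·-1 + -2·3 + -4·-1 + -3·-2 + 1·2 + 1·-1.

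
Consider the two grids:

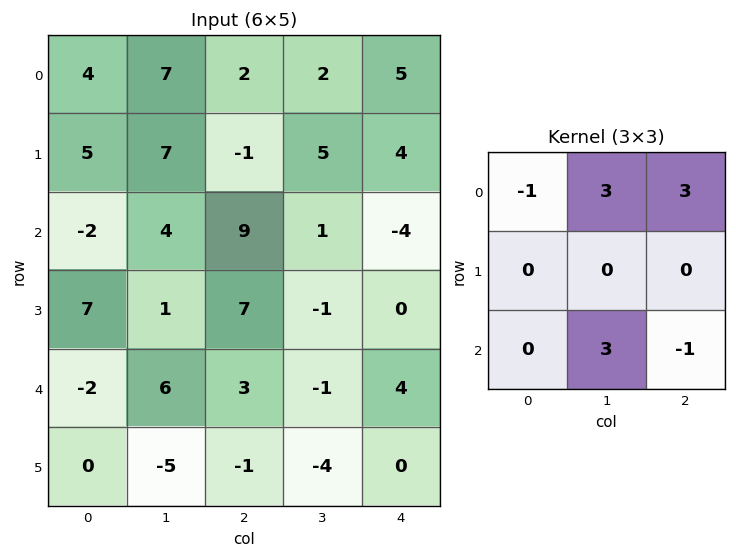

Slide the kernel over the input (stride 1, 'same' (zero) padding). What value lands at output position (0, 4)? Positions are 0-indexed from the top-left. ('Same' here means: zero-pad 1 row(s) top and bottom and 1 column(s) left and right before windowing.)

The receptive field on the zero-padded input at this output position is [0 0 0 / 2 5 0 / 5 4 0]. Elementwise product with the kernel and sum: 0·-1 + 0·3 + 0·3 + 4·3 + 0·-1.

12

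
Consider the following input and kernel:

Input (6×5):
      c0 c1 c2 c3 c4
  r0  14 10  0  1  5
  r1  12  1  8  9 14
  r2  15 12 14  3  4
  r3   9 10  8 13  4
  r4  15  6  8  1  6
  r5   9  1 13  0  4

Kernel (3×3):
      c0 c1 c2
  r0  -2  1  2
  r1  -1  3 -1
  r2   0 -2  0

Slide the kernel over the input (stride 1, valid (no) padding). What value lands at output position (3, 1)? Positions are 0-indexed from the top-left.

5

The receptive field on the input at this output position is [10 8 13 / 6 8 1 / 1 13 0]. Elementwise product with the kernel and sum: 10·-2 + 8·1 + 13·2 + 6·-1 + 8·3 + 1·-1 + 13·-2.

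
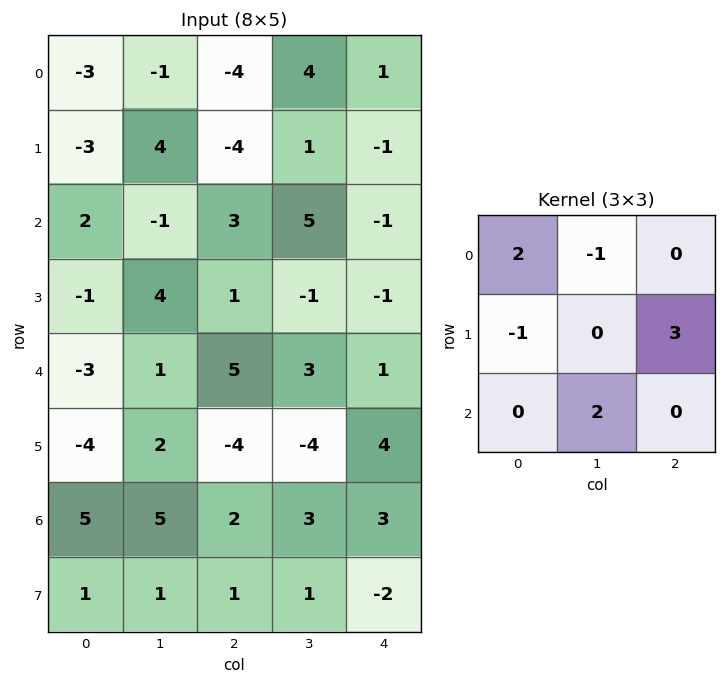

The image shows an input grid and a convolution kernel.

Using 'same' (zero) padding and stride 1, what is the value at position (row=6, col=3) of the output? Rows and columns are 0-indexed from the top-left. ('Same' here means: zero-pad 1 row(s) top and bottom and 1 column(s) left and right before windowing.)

The receptive field on the zero-padded input at this output position is [-4 -4 4 / 2 3 3 / 1 1 -2]. Elementwise product with the kernel and sum: -4·2 + -4·-1 + 2·-1 + 3·3 + 1·2.

5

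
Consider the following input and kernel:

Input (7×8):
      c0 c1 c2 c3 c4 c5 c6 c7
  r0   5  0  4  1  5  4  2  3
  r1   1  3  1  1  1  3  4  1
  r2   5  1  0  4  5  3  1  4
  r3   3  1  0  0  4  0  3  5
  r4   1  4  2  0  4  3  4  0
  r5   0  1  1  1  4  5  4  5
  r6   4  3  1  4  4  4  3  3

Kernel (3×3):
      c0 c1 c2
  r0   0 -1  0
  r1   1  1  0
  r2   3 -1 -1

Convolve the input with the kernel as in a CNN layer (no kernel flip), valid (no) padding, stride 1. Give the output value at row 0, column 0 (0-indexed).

The receptive field on the input at this output position is [5 0 4 / 1 3 1 / 5 1 0]. Elementwise product with the kernel and sum: 0·-1 + 1·1 + 3·1 + 5·3 + 1·-1 + 0·-1.

18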